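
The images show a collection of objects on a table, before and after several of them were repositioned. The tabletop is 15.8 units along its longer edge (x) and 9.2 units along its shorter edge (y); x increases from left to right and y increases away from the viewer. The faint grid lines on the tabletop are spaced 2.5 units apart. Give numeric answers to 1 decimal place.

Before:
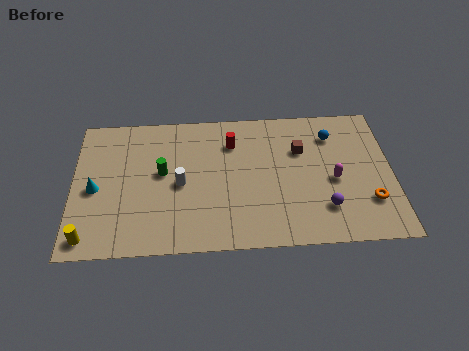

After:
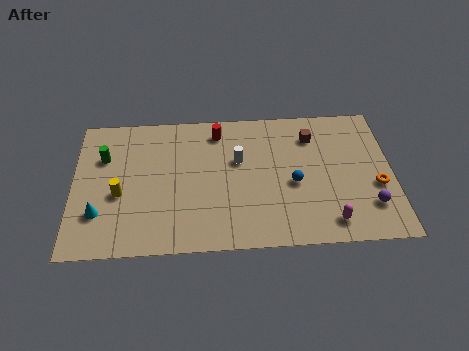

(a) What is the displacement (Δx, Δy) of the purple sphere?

(2.2, 0.0)

The purple sphere was at about (12.4, 2.3) and moved to about (14.6, 2.3).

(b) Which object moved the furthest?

the blue sphere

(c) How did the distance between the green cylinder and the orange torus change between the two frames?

+3.3

Before: roughly 10.5 units apart; after: 13.8. That's 3.3 units further apart.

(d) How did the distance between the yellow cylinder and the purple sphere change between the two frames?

+0.7

Before: roughly 11.7 units apart; after: 12.4. That's 0.7 units further apart.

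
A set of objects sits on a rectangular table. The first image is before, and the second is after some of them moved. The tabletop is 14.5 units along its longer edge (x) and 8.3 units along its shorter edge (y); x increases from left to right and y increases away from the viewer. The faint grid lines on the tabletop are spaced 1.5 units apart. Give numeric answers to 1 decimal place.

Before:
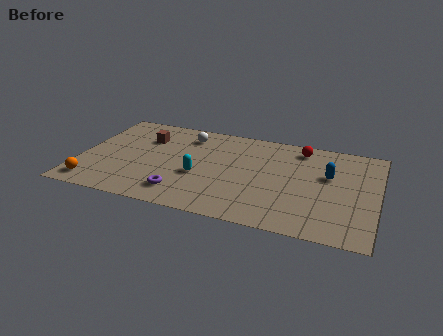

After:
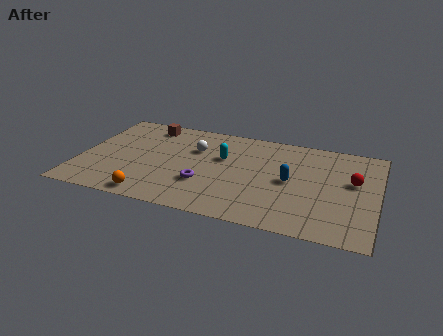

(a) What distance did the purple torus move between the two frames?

1.5

The purple torus was near (5.2, 1.6) before and (6.2, 2.7) after, so it travelled √(1.0² + 1.1²) ≈ 1.5 units.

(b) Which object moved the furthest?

the red sphere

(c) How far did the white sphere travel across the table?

1.2

From (5.0, 6.7) to (5.5, 5.6), the white sphere covered √(0.5² + 1.1²) ≈ 1.2 units.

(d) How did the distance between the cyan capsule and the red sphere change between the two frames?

+0.4

The distance was about 6.0 in the first image and 6.4 in the second, so they moved 0.4 units further apart.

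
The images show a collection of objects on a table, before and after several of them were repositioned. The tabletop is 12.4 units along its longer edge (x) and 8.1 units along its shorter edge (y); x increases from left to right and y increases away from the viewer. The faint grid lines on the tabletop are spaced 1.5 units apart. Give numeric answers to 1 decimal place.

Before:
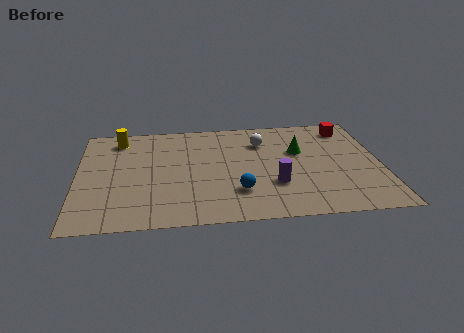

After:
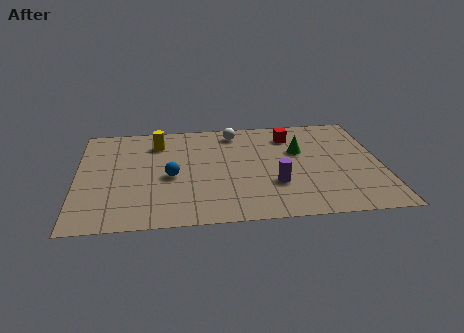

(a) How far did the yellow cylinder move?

1.7

The yellow cylinder moved from about (1.7, 6.8) to (3.3, 6.3), a distance of √(1.6² + 0.5²) ≈ 1.7.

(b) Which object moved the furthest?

the blue sphere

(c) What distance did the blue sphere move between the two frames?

3.0

The blue sphere moved from about (6.5, 2.2) to (3.8, 3.6), a distance of √(2.7² + 1.4²) ≈ 3.0.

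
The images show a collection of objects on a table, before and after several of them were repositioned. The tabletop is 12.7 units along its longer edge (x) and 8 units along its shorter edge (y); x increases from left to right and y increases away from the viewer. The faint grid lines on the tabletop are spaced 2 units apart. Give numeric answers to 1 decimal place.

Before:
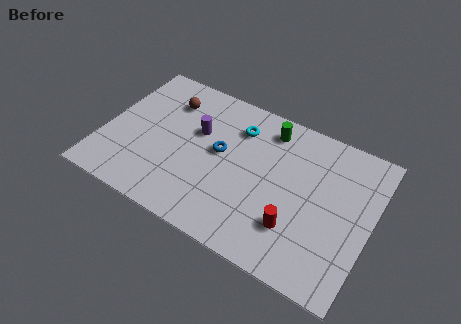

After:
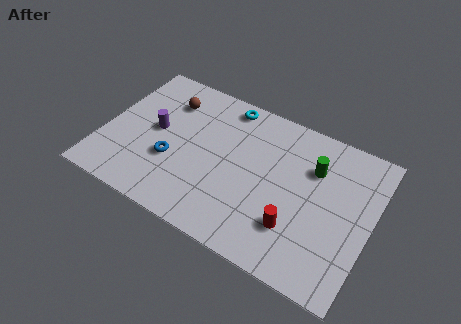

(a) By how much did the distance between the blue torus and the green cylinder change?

+3.9

Before: roughly 3.0 units apart; after: 6.9. That's 3.9 units further apart.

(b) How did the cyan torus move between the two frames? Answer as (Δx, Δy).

(-0.7, 1.0)

The cyan torus was at about (6.1, 6.1) and moved to about (5.4, 7.1).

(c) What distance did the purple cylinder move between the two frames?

2.1

The purple cylinder moved from about (4.3, 5.0) to (2.4, 4.2), a distance of √(1.9² + 0.8²) ≈ 2.1.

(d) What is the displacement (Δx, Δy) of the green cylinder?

(2.3, -1.1)

From the two frames, the green cylinder sits at roughly (7.5, 6.7) before and (9.8, 5.6) after.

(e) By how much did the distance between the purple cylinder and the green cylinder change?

+3.9

Before: roughly 3.6 units apart; after: 7.5. That's 3.9 units further apart.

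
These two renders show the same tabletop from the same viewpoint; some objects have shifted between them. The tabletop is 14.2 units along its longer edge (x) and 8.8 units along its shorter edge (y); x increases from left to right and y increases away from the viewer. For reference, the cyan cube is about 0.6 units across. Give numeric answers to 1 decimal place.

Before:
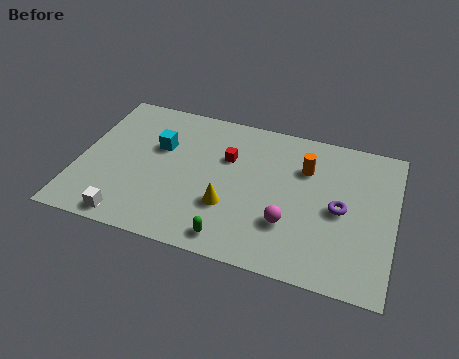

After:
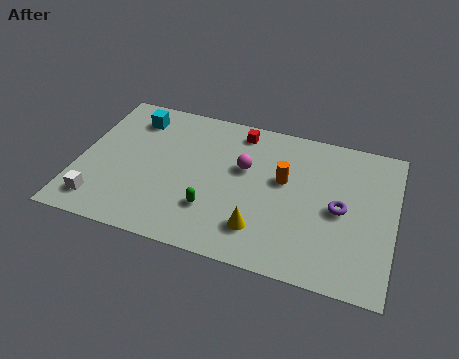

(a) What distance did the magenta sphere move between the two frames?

3.5

The magenta sphere was near (9.6, 2.7) before and (7.4, 5.4) after, so it travelled √(2.2² + 2.7²) ≈ 3.5 units.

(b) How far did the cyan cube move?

2.0

The cyan cube moved from about (3.5, 5.6) to (2.2, 7.1), a distance of √(1.3² + 1.5²) ≈ 2.0.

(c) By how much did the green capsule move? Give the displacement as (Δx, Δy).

(-1.0, 1.4)

The green capsule started near (7.2, 1.1) and ended near (6.2, 2.5).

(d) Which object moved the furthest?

the magenta sphere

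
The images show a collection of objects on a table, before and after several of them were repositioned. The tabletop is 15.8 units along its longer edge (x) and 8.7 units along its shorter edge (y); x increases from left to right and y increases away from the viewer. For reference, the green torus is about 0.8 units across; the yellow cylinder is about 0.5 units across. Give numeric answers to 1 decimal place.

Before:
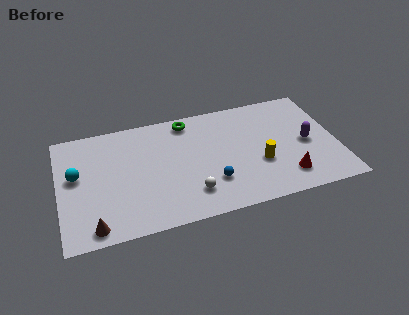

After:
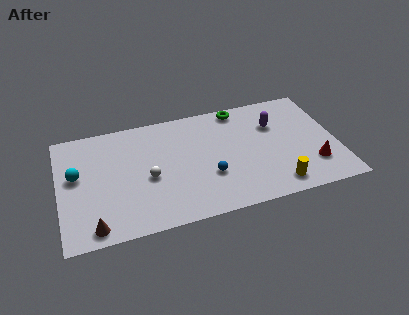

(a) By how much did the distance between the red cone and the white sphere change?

+4.0

Before: roughly 5.4 units apart; after: 9.4. That's 4.0 units further apart.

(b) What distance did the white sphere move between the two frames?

2.9

The white sphere was near (7.3, 2.0) before and (5.0, 3.8) after, so it travelled √(2.3² + 1.8²) ≈ 2.9 units.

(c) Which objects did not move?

the cyan sphere and the brown cone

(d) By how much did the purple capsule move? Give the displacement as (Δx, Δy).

(-1.7, 1.9)

The purple capsule started near (14.1, 4.1) and ended near (12.4, 6.0).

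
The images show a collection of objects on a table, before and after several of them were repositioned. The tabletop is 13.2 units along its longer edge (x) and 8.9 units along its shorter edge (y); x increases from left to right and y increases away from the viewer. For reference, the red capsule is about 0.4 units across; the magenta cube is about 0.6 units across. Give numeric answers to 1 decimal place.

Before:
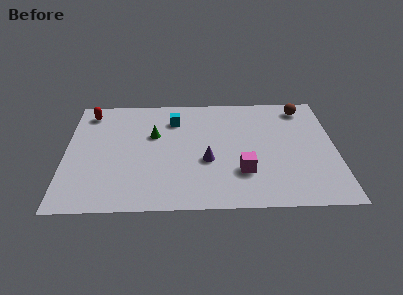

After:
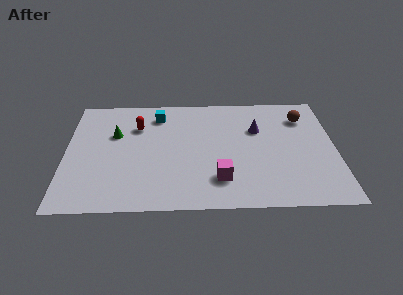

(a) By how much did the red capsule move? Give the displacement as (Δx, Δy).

(2.4, -1.2)

From the two frames, the red capsule sits at roughly (1.1, 7.5) before and (3.5, 6.3) after.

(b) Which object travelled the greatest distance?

the purple cone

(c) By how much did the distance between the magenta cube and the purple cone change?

+2.3

Before: roughly 1.9 units apart; after: 4.2. That's 2.3 units further apart.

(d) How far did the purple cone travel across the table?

3.5

The purple cone was near (6.9, 3.5) before and (9.4, 5.9) after, so it travelled √(2.5² + 2.4²) ≈ 3.5 units.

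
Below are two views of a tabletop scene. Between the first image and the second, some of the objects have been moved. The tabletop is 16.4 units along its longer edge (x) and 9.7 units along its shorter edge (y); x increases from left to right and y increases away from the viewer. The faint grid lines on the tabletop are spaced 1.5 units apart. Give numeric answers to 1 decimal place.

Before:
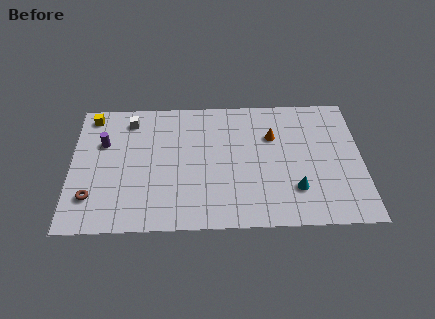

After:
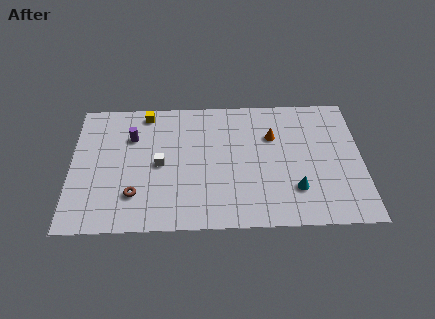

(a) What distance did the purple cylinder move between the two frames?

1.6

The purple cylinder was near (1.8, 6.4) before and (3.4, 6.8) after, so it travelled √(1.6² + 0.4²) ≈ 1.6 units.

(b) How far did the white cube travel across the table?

3.8

From (3.3, 8.1) to (5.0, 4.7), the white cube covered √(1.7² + 3.4²) ≈ 3.8 units.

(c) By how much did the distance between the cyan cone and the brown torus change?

-2.4

They were about 11.4 units apart before and 9.0 after — 2.4 units closer together.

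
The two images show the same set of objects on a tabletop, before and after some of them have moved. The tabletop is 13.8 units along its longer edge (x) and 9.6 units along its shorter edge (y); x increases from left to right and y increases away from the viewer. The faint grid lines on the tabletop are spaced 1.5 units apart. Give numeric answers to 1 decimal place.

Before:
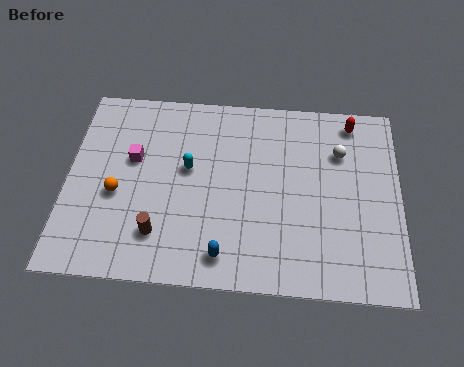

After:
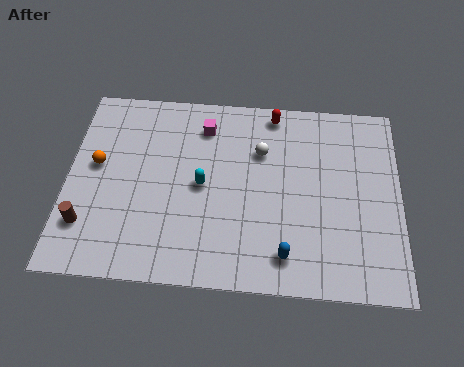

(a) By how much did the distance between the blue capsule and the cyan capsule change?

+0.3

They were about 4.4 units apart before and 4.7 after — 0.3 units further apart.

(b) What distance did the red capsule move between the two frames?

3.3

The red capsule moved from about (11.8, 8.4) to (8.5, 8.6), a distance of √(3.3² + 0.2²) ≈ 3.3.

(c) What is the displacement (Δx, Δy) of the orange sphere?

(-0.9, 1.4)

From the two frames, the orange sphere sits at roughly (2.1, 4.0) before and (1.2, 5.4) after.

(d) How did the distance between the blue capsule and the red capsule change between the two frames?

-1.7

Before: roughly 8.7 units apart; after: 7.0. That's 1.7 units closer together.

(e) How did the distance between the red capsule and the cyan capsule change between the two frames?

-2.5

The distance was about 7.4 in the first image and 4.9 in the second, so they moved 2.5 units closer together.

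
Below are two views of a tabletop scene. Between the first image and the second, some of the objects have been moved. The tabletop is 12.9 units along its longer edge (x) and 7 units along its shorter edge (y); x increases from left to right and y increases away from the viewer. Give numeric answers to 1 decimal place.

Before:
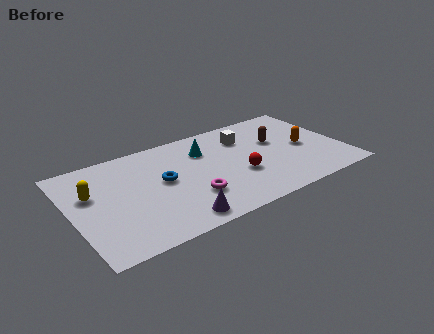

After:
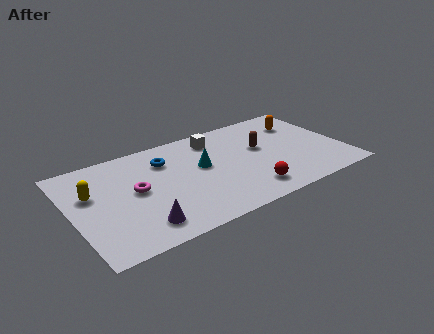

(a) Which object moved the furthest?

the magenta torus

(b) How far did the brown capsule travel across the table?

0.8

The brown capsule moved from about (9.9, 4.3) to (9.1, 4.1), a distance of √(0.8² + 0.2²) ≈ 0.8.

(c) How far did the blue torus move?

1.4

The blue torus was near (4.3, 3.8) before and (4.6, 5.2) after, so it travelled √(0.3² + 1.4²) ≈ 1.4 units.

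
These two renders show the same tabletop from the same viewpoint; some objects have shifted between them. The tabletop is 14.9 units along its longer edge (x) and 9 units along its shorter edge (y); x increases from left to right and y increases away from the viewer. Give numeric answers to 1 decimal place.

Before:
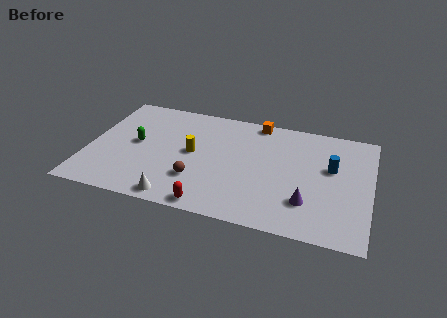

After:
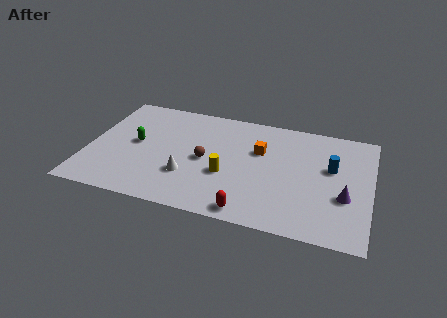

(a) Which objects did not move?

the green capsule and the blue cylinder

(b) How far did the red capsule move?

2.0

The red capsule was near (6.8, 0.8) before and (8.8, 0.9) after, so it travelled √(2.0² + 0.1²) ≈ 2.0 units.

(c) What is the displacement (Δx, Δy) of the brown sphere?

(0.3, 1.7)

The brown sphere was at about (5.9, 2.6) and moved to about (6.2, 4.3).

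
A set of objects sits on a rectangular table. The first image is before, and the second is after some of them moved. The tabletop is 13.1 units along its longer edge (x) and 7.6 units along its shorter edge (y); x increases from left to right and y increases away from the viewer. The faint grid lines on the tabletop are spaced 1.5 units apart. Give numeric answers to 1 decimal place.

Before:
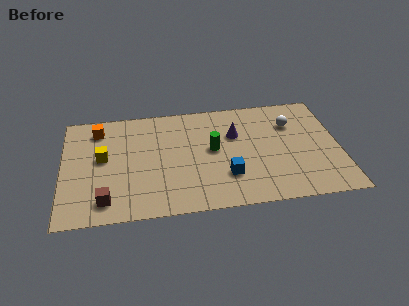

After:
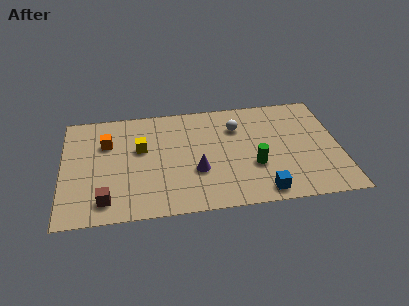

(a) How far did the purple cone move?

3.0

The purple cone moved from about (8.2, 5.0) to (6.3, 2.7), a distance of √(1.9² + 2.3²) ≈ 3.0.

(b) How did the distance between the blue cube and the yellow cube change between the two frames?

+0.6

Before: roughly 6.1 units apart; after: 6.7. That's 0.6 units further apart.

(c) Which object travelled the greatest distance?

the purple cone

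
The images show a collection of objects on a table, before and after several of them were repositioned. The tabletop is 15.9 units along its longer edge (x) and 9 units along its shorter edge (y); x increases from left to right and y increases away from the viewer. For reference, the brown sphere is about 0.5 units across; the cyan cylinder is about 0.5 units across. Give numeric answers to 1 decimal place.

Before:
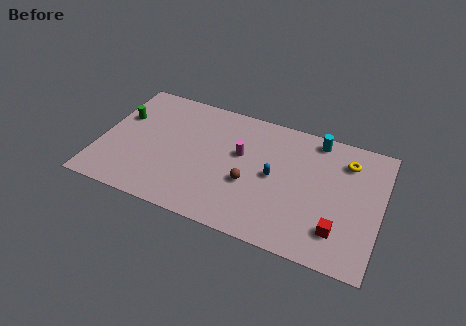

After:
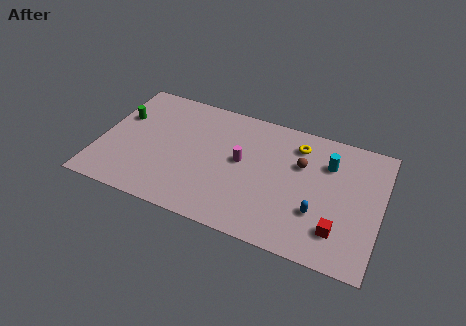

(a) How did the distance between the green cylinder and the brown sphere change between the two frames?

+2.4

Before: roughly 7.9 units apart; after: 10.3. That's 2.4 units further apart.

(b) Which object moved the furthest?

the brown sphere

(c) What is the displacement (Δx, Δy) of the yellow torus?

(-2.8, 0.2)

From the two frames, the yellow torus sits at roughly (13.8, 7.0) before and (11.0, 7.2) after.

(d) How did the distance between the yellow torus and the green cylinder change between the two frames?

-2.8

The distance was about 12.9 in the first image and 10.1 in the second, so they moved 2.8 units closer together.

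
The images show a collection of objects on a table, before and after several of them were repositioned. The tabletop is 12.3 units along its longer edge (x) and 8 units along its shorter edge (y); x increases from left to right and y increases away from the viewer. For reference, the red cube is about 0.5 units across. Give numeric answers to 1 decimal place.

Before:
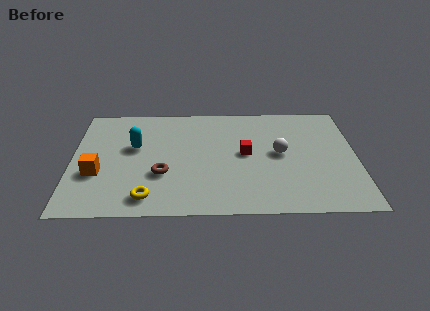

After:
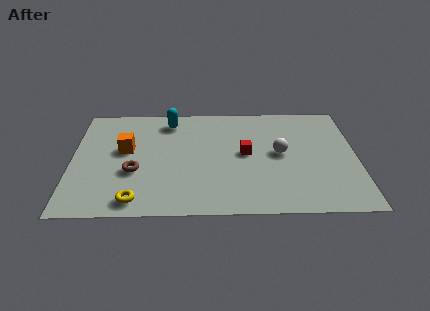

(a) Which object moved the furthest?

the cyan capsule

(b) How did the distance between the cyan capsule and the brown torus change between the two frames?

+1.7

Before: roughly 2.3 units apart; after: 4.0. That's 1.7 units further apart.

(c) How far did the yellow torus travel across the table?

0.5

From (3.3, 1.2) to (2.8, 1.0), the yellow torus covered √(0.5² + 0.2²) ≈ 0.5 units.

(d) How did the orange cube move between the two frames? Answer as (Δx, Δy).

(1.2, 1.7)

The orange cube was at about (1.1, 2.9) and moved to about (2.3, 4.6).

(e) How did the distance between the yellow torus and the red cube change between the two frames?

+0.5

The distance was about 5.2 in the first image and 5.7 in the second, so they moved 0.5 units further apart.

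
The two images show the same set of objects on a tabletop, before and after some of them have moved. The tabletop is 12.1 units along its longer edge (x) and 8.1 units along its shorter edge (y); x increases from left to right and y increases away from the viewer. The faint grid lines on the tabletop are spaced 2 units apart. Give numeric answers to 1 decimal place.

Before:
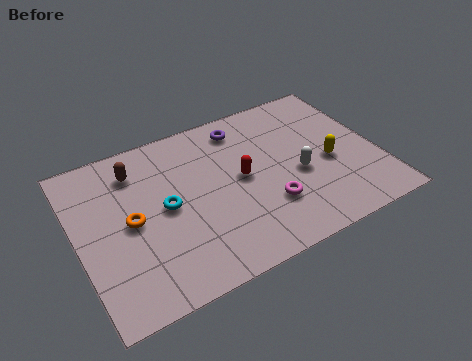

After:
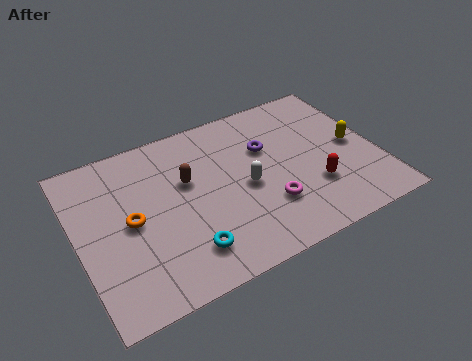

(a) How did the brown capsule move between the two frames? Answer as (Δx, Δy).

(1.9, -1.4)

The brown capsule was at about (2.6, 6.4) and moved to about (4.5, 5.0).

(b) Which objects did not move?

the orange torus and the magenta torus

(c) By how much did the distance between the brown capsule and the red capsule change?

+0.8

Before: roughly 4.6 units apart; after: 5.4. That's 0.8 units further apart.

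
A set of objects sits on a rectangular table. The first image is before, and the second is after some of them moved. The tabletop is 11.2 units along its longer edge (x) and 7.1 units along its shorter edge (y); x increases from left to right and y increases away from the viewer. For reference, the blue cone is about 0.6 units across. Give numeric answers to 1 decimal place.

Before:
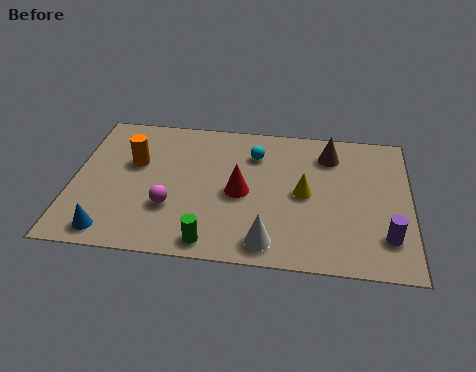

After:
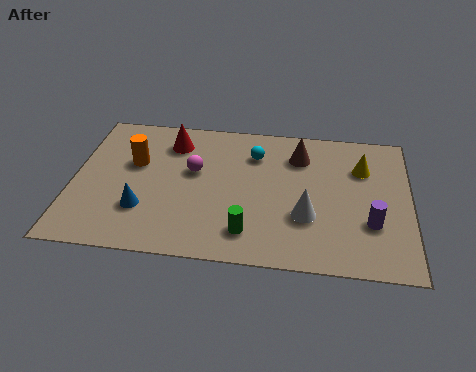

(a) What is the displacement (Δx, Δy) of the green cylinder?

(1.2, 0.6)

From the two frames, the green cylinder sits at roughly (4.7, 0.8) before and (5.9, 1.4) after.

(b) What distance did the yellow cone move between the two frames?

2.4

From (7.7, 3.5) to (9.6, 5.0), the yellow cone covered √(1.9² + 1.5²) ≈ 2.4 units.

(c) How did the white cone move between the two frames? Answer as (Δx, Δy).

(1.2, 1.4)

The white cone was at about (6.6, 1.0) and moved to about (7.8, 2.4).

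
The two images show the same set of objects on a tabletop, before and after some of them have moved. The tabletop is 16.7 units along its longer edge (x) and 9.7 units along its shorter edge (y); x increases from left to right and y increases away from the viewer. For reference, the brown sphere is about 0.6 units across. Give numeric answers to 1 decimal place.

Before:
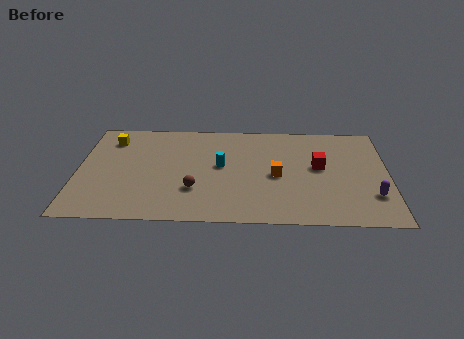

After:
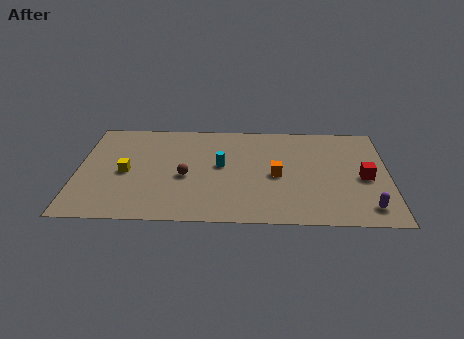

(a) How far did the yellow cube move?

3.3

The yellow cube was near (1.7, 7.7) before and (2.6, 4.5) after, so it travelled √(0.9² + 3.2²) ≈ 3.3 units.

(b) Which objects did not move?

the orange cube and the cyan cylinder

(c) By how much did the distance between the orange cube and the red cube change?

+2.2

They were about 2.5 units apart before and 4.7 after — 2.2 units further apart.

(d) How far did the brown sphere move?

1.3

The brown sphere moved from about (6.3, 3.0) to (5.8, 4.2), a distance of √(0.5² + 1.2²) ≈ 1.3.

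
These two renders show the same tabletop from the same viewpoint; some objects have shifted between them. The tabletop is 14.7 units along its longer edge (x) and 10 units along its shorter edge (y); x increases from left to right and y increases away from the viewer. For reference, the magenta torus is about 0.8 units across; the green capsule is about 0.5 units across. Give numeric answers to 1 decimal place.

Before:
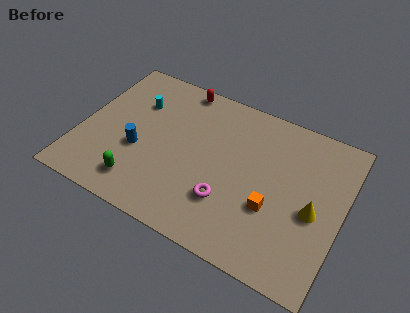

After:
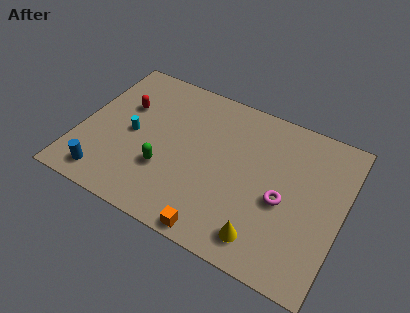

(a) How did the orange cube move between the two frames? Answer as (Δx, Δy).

(-2.7, -2.8)

The orange cube was at about (11.0, 3.6) and moved to about (8.3, 0.8).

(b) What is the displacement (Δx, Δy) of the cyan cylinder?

(0.1, -2.2)

The cyan cylinder was at about (2.8, 7.0) and moved to about (2.9, 4.8).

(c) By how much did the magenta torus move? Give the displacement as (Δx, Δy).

(2.9, 1.4)

From the two frames, the magenta torus sits at roughly (8.6, 2.9) before and (11.5, 4.3) after.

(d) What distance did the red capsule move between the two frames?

3.8

From (5.0, 9.1) to (2.2, 6.5), the red capsule covered √(2.8² + 2.6²) ≈ 3.8 units.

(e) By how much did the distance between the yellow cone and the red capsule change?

+0.4

The distance was about 9.5 in the first image and 9.9 in the second, so they moved 0.4 units further apart.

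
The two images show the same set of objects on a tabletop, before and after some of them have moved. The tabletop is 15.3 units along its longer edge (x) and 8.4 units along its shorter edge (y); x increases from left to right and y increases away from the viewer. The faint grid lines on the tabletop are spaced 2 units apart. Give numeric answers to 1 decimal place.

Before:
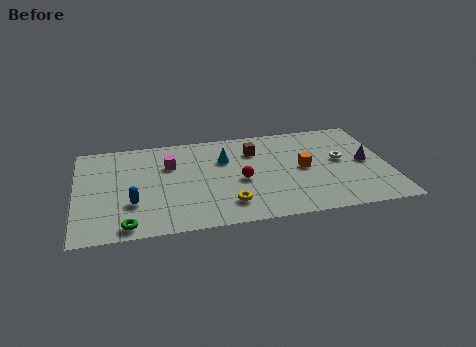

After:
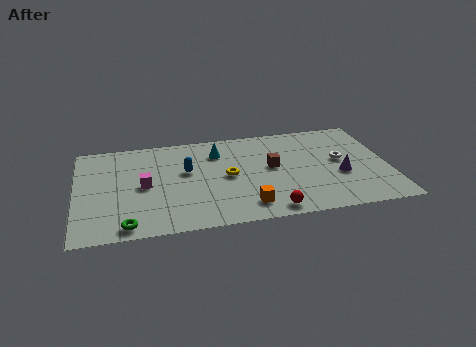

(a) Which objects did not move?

the green torus and the white torus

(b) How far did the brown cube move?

1.8

The brown cube moved from about (8.8, 6.2) to (9.6, 4.6), a distance of √(0.8² + 1.6²) ≈ 1.8.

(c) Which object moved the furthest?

the orange cube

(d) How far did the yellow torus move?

2.4

From (7.3, 1.8) to (7.4, 4.2), the yellow torus covered √(0.1² + 2.4²) ≈ 2.4 units.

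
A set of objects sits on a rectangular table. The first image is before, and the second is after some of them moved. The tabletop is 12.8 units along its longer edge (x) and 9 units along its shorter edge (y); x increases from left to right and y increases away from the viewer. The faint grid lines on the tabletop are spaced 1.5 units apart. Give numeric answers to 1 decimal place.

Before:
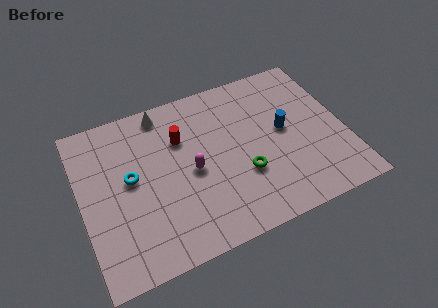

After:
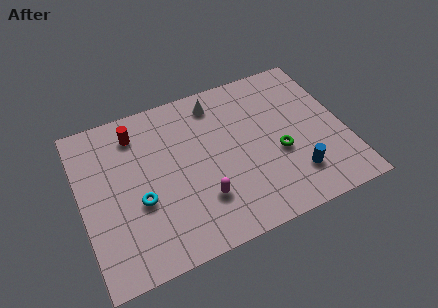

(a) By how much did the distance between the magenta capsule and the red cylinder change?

+3.5

They were about 2.0 units apart before and 5.5 after — 3.5 units further apart.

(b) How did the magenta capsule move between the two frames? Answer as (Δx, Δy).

(0.3, -1.7)

From the two frames, the magenta capsule sits at roughly (5.3, 4.2) before and (5.6, 2.5) after.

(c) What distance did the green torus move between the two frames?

1.9

The green torus was near (7.7, 3.1) before and (9.5, 3.6) after, so it travelled √(1.8² + 0.5²) ≈ 1.9 units.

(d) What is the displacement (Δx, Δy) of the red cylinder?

(-2.1, 1.1)

From the two frames, the red cylinder sits at roughly (5.0, 6.2) before and (2.9, 7.3) after.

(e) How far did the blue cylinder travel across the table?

2.7

From (9.9, 4.8) to (10.1, 2.1), the blue cylinder covered √(0.2² + 2.7²) ≈ 2.7 units.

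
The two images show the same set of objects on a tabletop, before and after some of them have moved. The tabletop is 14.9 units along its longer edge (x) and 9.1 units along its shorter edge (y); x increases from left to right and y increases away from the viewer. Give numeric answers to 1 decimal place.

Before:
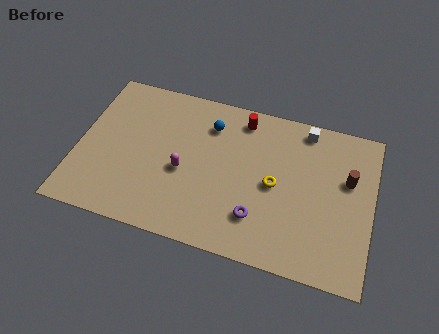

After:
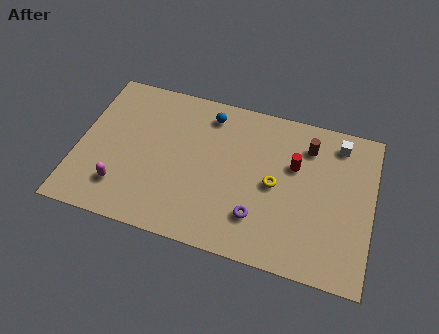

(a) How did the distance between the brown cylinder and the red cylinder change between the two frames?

-4.5

They were about 5.9 units apart before and 1.4 after — 4.5 units closer together.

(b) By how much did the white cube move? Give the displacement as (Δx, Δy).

(1.7, -0.4)

From the two frames, the white cube sits at roughly (11.3, 8.1) before and (13.0, 7.7) after.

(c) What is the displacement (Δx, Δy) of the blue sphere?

(-0.1, 0.6)

The blue sphere was at about (6.5, 7.0) and moved to about (6.4, 7.6).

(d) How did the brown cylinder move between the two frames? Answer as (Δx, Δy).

(-2.1, 1.4)

The brown cylinder was at about (13.6, 5.7) and moved to about (11.5, 7.1).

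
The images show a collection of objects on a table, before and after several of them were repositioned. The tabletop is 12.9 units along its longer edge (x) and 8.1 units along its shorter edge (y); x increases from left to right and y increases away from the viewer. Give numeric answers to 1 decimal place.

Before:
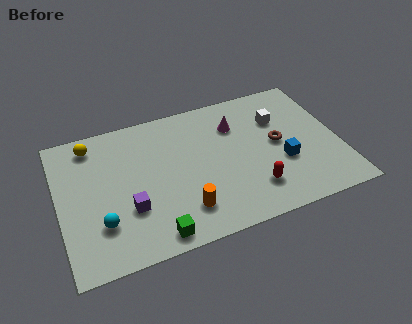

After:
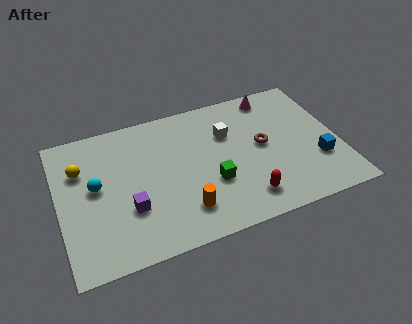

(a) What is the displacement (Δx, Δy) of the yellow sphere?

(-0.6, -1.3)

The yellow sphere was at about (1.7, 6.9) and moved to about (1.1, 5.6).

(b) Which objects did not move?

the purple cube and the orange cylinder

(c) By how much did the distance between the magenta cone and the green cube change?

-1.2

The distance was about 6.5 in the first image and 5.3 in the second, so they moved 1.2 units closer together.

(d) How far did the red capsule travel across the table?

0.6

From (8.7, 1.9) to (8.3, 1.5), the red capsule covered √(0.4² + 0.4²) ≈ 0.6 units.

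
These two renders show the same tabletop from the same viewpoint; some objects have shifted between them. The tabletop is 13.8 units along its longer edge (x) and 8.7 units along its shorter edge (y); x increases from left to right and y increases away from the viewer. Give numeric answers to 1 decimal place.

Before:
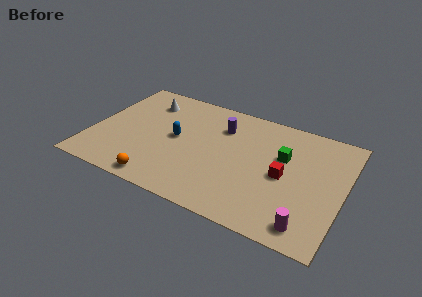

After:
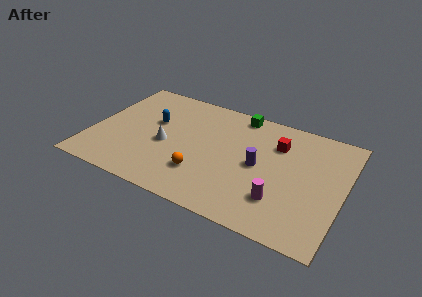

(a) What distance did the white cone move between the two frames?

3.4

From (2.6, 6.8) to (4.1, 3.8), the white cone covered √(1.5² + 3.0²) ≈ 3.4 units.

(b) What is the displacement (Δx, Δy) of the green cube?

(-2.7, 2.3)

The green cube was at about (10.4, 5.5) and moved to about (7.7, 7.8).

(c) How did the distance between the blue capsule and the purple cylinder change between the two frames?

+3.1

Before: roughly 3.0 units apart; after: 6.1. That's 3.1 units further apart.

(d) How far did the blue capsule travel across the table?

1.6

The blue capsule moved from about (4.6, 4.5) to (3.2, 5.3), a distance of √(1.4² + 0.8²) ≈ 1.6.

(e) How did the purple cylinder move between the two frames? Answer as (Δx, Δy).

(2.3, -2.1)

The purple cylinder was at about (6.9, 6.4) and moved to about (9.2, 4.3).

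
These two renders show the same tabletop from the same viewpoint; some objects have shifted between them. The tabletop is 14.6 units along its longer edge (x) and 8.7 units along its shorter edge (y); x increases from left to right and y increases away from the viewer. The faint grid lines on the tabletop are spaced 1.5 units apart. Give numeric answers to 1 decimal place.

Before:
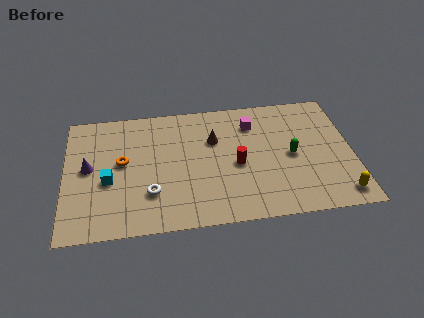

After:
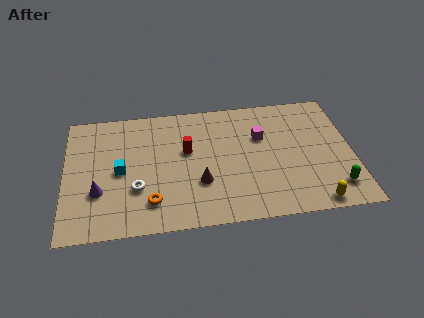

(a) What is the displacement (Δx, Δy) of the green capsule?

(2.1, -2.5)

The green capsule was at about (11.5, 4.2) and moved to about (13.6, 1.7).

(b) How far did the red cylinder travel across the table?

2.8

From (8.7, 3.9) to (6.2, 5.2), the red cylinder covered √(2.5² + 1.3²) ≈ 2.8 units.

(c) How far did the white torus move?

0.8

The white torus was near (4.3, 2.5) before and (3.6, 2.9) after, so it travelled √(0.7² + 0.4²) ≈ 0.8 units.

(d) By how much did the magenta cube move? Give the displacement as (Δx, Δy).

(0.4, -1.0)

From the two frames, the magenta cube sits at roughly (9.6, 6.7) before and (10.0, 5.7) after.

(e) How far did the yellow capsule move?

1.4

The yellow capsule was near (13.8, 1.2) before and (12.5, 0.8) after, so it travelled √(1.3² + 0.4²) ≈ 1.4 units.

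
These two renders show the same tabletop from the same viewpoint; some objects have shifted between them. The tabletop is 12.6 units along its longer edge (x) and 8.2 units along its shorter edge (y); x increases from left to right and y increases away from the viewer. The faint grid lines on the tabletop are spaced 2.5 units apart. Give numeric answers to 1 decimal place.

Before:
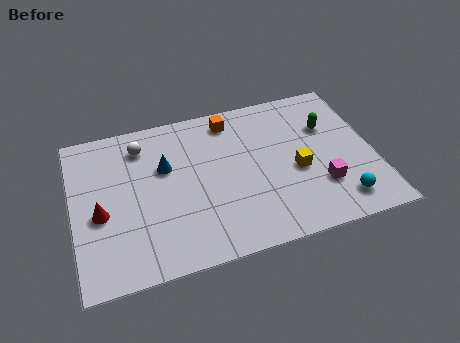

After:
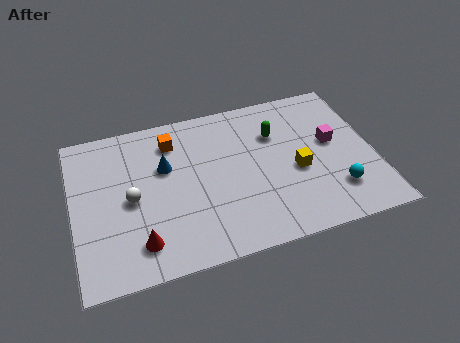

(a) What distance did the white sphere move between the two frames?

2.8

The white sphere moved from about (3.0, 6.6) to (2.4, 3.9), a distance of √(0.6² + 2.7²) ≈ 2.8.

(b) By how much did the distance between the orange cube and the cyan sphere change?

+1.0

Before: roughly 6.9 units apart; after: 7.9. That's 1.0 units further apart.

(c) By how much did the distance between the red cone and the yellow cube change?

-1.2

Before: roughly 8.2 units apart; after: 7.0. That's 1.2 units closer together.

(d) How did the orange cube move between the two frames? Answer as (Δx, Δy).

(-2.5, -0.5)

The orange cube was at about (6.8, 7.0) and moved to about (4.3, 6.5).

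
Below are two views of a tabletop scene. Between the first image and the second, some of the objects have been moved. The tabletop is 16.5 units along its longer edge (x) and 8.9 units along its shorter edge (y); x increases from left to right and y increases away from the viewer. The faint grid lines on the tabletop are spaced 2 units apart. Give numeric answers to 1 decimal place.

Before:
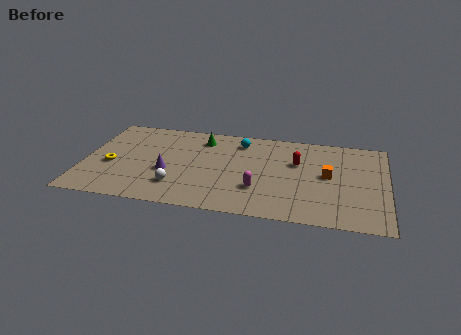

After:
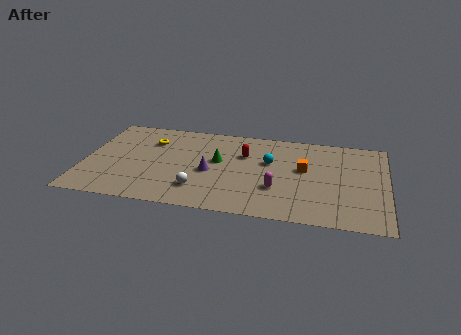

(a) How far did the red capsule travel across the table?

2.9

From (11.6, 5.7) to (8.7, 6.0), the red capsule covered √(2.9² + 0.3²) ≈ 2.9 units.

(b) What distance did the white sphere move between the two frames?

1.2

The white sphere moved from about (5.2, 2.2) to (6.4, 2.1), a distance of √(1.2² + 0.1²) ≈ 1.2.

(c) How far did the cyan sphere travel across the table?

2.5

From (8.4, 7.3) to (10.1, 5.5), the cyan sphere covered √(1.7² + 1.8²) ≈ 2.5 units.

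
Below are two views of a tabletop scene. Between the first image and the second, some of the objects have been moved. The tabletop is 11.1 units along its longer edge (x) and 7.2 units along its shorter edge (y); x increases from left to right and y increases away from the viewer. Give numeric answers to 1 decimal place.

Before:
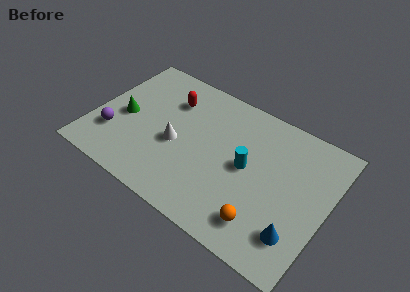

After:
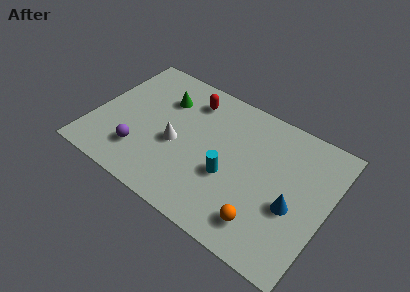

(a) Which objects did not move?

the orange sphere and the white cone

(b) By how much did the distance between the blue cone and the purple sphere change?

-1.7

They were about 8.9 units apart before and 7.2 after — 1.7 units closer together.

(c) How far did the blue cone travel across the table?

1.3

The blue cone was near (10.0, 1.7) before and (9.6, 2.9) after, so it travelled √(0.4² + 1.2²) ≈ 1.3 units.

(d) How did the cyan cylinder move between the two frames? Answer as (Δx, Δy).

(-0.7, -0.9)

The cyan cylinder started near (7.3, 3.7) and ended near (6.6, 2.8).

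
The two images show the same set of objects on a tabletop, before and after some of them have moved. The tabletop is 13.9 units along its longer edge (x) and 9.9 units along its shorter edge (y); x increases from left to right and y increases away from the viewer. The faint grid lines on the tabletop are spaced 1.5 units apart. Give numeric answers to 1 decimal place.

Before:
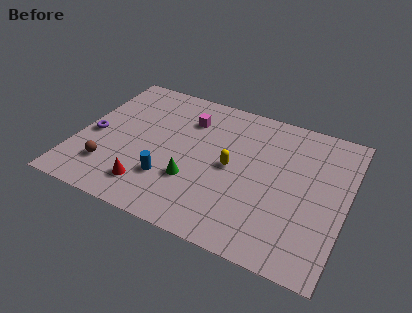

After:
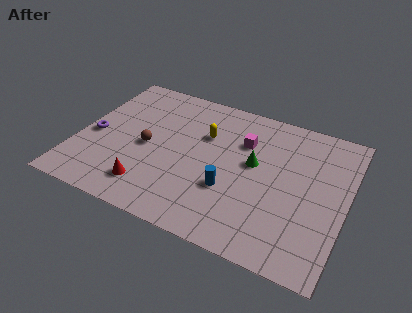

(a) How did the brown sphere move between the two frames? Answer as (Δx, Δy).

(1.7, 2.2)

The brown sphere was at about (1.9, 2.4) and moved to about (3.6, 4.6).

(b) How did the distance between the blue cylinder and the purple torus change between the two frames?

+2.9

Before: roughly 4.5 units apart; after: 7.4. That's 2.9 units further apart.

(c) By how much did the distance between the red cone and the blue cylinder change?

+3.0

Before: roughly 1.3 units apart; after: 4.3. That's 3.0 units further apart.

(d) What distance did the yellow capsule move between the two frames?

2.3

From (8.0, 4.9) to (6.4, 6.6), the yellow capsule covered √(1.6² + 1.7²) ≈ 2.3 units.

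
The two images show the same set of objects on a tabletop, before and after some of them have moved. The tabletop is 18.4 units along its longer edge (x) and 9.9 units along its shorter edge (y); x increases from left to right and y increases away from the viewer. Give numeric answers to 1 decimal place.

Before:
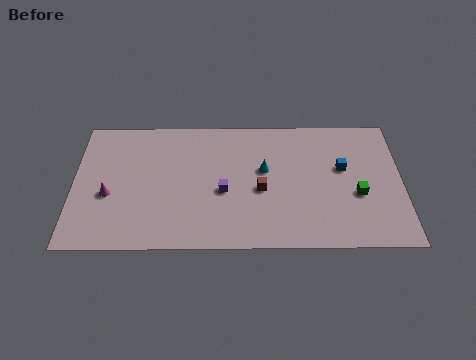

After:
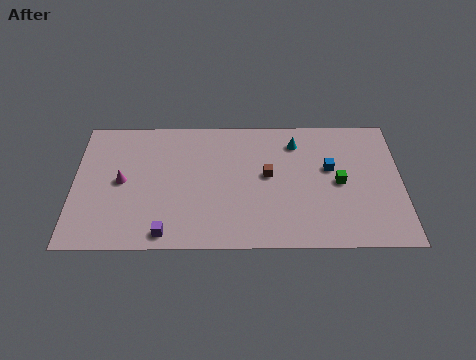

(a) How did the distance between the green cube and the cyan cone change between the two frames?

-1.6

Before: roughly 5.5 units apart; after: 3.9. That's 1.6 units closer together.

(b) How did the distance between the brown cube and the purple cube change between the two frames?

+5.0

They were about 2.1 units apart before and 7.1 after — 5.0 units further apart.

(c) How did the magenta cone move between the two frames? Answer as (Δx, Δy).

(0.7, 1.0)

From the two frames, the magenta cone sits at roughly (2.0, 4.0) before and (2.7, 5.0) after.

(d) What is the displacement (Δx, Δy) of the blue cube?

(-0.7, 0.0)

The blue cube was at about (15.1, 5.9) and moved to about (14.4, 5.9).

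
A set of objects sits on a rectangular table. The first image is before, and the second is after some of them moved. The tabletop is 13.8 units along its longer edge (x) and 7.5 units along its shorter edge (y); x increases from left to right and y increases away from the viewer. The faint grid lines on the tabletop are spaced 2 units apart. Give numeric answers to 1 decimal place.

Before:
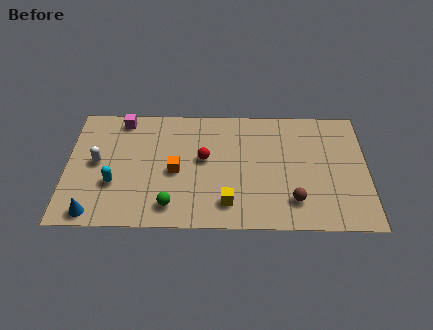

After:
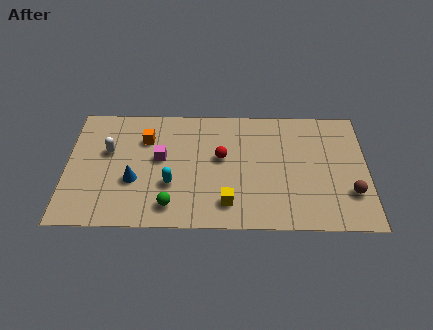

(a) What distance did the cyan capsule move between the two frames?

2.6

The cyan capsule was near (2.2, 2.6) before and (4.8, 2.6) after, so it travelled √(2.6² + 0.0²) ≈ 2.6 units.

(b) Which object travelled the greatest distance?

the magenta cube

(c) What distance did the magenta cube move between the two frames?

3.0

The magenta cube moved from about (2.5, 6.6) to (4.3, 4.2), a distance of √(1.8² + 2.4²) ≈ 3.0.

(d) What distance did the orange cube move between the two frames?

2.4

The orange cube moved from about (5.0, 3.4) to (3.6, 5.4), a distance of √(1.4² + 2.0²) ≈ 2.4.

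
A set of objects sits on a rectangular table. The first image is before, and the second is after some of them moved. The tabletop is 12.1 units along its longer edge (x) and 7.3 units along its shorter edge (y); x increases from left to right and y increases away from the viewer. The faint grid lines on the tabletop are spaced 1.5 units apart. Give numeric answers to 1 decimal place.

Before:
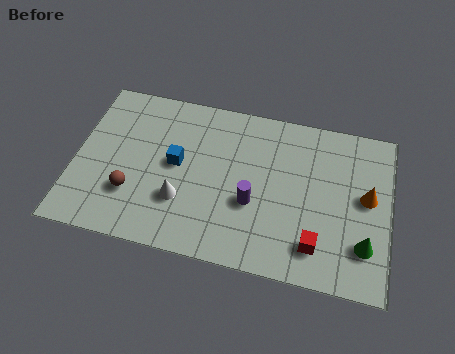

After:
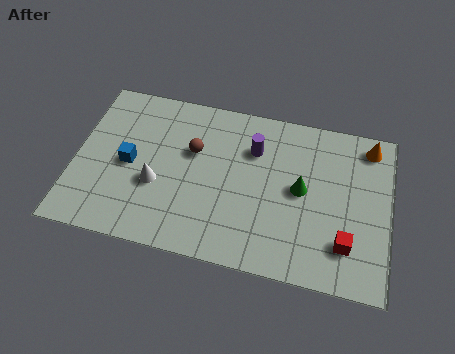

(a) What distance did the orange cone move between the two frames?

2.3

The orange cone moved from about (11.2, 4.0) to (11.2, 6.3), a distance of √(0.0² + 2.3²) ≈ 2.3.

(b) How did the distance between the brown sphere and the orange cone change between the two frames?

-2.2

Before: roughly 9.1 units apart; after: 6.9. That's 2.2 units closer together.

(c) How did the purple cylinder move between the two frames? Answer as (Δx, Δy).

(-0.1, 2.4)

The purple cylinder was at about (6.9, 2.8) and moved to about (6.8, 5.2).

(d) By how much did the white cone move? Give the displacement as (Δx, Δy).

(-1.0, 0.5)

From the two frames, the white cone sits at roughly (4.2, 2.3) before and (3.2, 2.8) after.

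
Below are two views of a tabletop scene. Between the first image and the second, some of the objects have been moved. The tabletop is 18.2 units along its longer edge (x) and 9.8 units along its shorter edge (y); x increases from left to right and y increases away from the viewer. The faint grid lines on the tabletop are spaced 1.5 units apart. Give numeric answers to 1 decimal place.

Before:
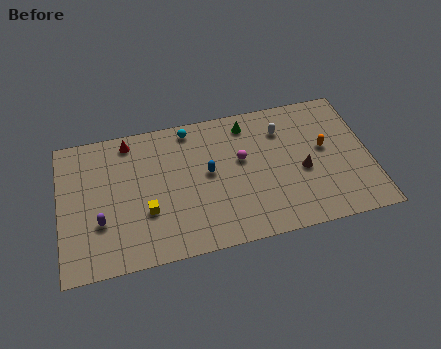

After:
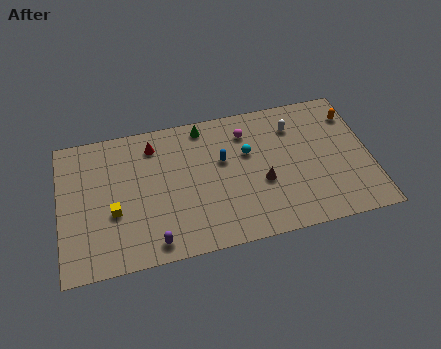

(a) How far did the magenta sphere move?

1.9

The magenta sphere moved from about (10.7, 5.8) to (11.1, 7.7), a distance of √(0.4² + 1.9²) ≈ 1.9.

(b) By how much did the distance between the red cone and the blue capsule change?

-1.1

Before: roughly 5.6 units apart; after: 4.5. That's 1.1 units closer together.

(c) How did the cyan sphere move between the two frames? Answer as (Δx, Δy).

(3.3, -2.5)

The cyan sphere started near (7.8, 8.7) and ended near (11.1, 6.2).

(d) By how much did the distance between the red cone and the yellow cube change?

-0.4

Before: roughly 5.3 units apart; after: 4.9. That's 0.4 units closer together.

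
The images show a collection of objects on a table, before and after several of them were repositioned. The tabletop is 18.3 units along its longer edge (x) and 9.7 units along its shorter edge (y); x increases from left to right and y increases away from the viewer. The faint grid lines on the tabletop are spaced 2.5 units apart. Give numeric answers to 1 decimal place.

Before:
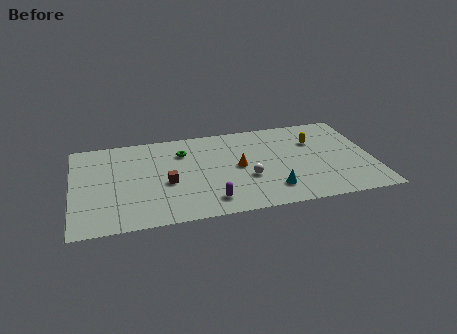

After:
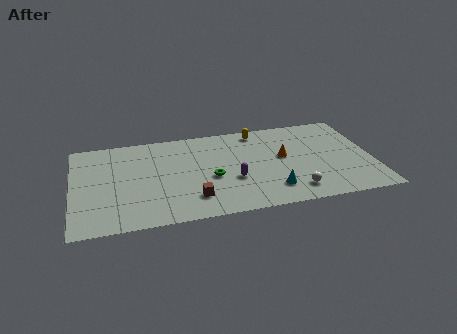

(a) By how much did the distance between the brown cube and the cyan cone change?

-1.8

The distance was about 6.6 in the first image and 4.8 in the second, so they moved 1.8 units closer together.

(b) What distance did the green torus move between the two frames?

3.5

From (6.8, 7.2) to (8.4, 4.1), the green torus covered √(1.6² + 3.1²) ≈ 3.5 units.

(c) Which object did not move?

the cyan cone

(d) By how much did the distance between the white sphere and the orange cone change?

+2.3

They were about 1.4 units apart before and 3.7 after — 2.3 units further apart.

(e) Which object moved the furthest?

the yellow capsule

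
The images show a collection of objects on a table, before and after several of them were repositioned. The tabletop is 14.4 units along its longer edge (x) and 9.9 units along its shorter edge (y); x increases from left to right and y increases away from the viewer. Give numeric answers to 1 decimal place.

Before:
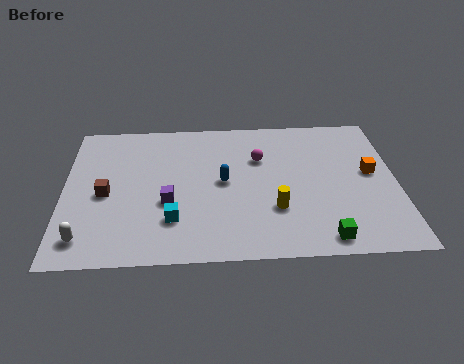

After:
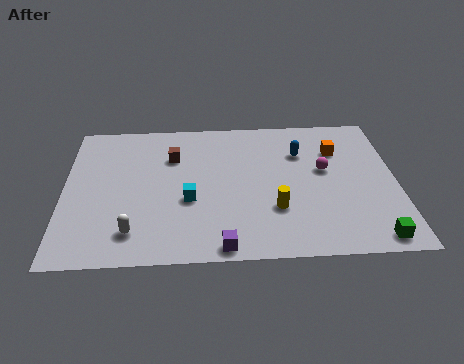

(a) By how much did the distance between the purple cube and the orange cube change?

-0.8

They were about 8.9 units apart before and 8.1 after — 0.8 units closer together.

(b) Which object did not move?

the yellow cylinder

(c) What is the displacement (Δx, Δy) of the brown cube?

(2.9, 2.5)

From the two frames, the brown cube sits at roughly (1.8, 4.5) before and (4.7, 7.0) after.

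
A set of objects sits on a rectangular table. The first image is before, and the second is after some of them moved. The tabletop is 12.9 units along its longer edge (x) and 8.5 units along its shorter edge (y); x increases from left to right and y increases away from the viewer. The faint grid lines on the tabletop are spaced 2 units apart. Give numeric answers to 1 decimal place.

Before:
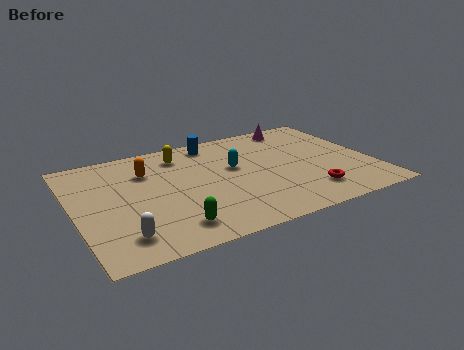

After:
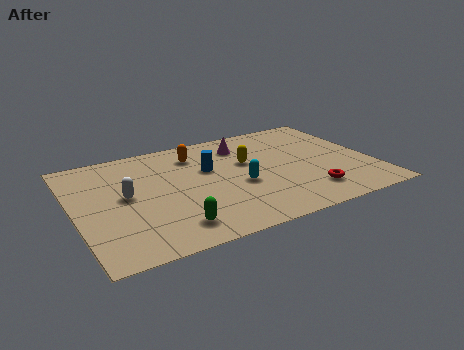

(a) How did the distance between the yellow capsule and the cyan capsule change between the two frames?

-1.0

Before: roughly 2.8 units apart; after: 1.8. That's 1.0 units closer together.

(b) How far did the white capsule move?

2.9

The white capsule moved from about (1.7, 1.6) to (2.2, 4.5), a distance of √(0.5² + 2.9²) ≈ 2.9.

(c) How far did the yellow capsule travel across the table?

3.2

The yellow capsule moved from about (4.9, 6.9) to (7.6, 5.2), a distance of √(2.7² + 1.7²) ≈ 3.2.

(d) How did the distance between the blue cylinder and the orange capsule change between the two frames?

-1.9

They were about 3.4 units apart before and 1.5 after — 1.9 units closer together.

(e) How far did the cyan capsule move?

1.5

The cyan capsule was near (7.0, 5.0) before and (7.0, 3.5) after, so it travelled √(0.0² + 1.5²) ≈ 1.5 units.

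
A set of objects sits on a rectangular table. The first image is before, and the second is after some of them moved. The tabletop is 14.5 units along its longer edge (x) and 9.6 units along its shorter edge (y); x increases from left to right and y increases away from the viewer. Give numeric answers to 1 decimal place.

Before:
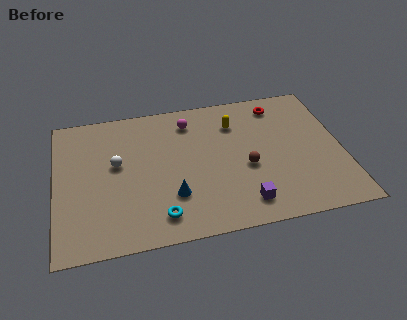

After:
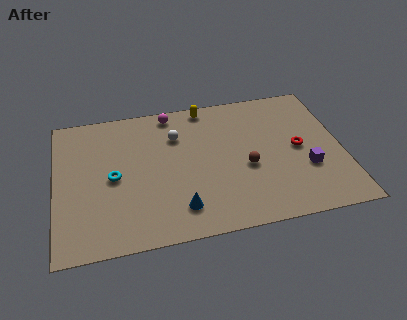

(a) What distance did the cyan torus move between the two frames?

3.7

The cyan torus moved from about (5.1, 1.6) to (2.9, 4.6), a distance of √(2.2² + 3.0²) ≈ 3.7.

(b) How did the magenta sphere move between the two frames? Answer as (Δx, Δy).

(-0.9, 0.8)

The magenta sphere started near (6.9, 7.8) and ended near (6.0, 8.6).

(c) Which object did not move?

the brown sphere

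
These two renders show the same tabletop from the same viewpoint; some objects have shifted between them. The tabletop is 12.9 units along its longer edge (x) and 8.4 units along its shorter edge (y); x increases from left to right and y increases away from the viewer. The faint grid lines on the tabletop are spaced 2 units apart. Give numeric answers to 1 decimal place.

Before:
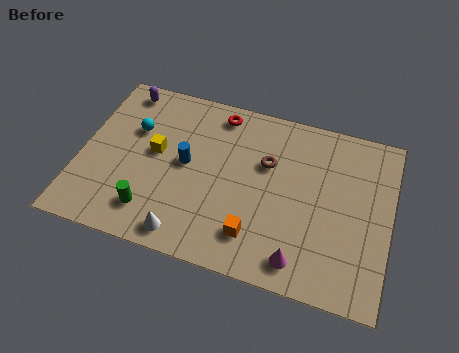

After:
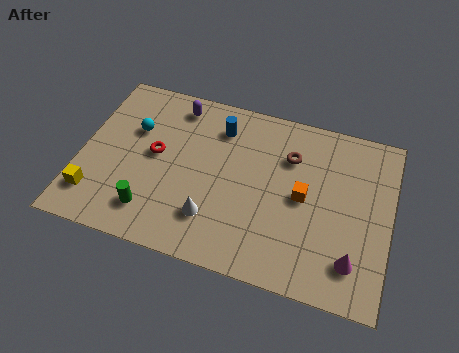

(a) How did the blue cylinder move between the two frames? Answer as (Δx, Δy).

(1.2, 2.2)

The blue cylinder started near (4.4, 4.4) and ended near (5.6, 6.6).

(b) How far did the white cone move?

1.5

The white cone moved from about (4.7, 1.0) to (5.7, 2.1), a distance of √(1.0² + 1.1²) ≈ 1.5.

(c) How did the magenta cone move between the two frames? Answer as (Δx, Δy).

(2.1, 0.6)

The magenta cone started near (9.4, 1.2) and ended near (11.5, 1.8).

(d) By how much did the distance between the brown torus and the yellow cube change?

+4.2

Before: roughly 4.7 units apart; after: 8.9. That's 4.2 units further apart.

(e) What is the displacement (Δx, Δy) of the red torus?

(-2.4, -2.8)

The red torus was at about (5.5, 7.3) and moved to about (3.1, 4.5).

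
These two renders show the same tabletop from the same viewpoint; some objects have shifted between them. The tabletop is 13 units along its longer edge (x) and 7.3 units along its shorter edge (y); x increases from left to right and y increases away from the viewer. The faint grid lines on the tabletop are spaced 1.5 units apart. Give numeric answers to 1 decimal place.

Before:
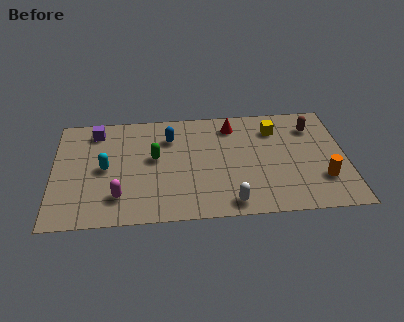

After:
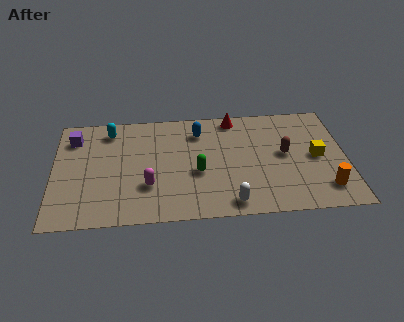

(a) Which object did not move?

the white capsule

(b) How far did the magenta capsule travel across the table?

1.4

The magenta capsule moved from about (2.9, 1.7) to (4.2, 2.3), a distance of √(1.3² + 0.6²) ≈ 1.4.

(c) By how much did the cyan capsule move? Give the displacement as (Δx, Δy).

(0.2, 2.5)

The cyan capsule started near (2.3, 3.6) and ended near (2.5, 6.1).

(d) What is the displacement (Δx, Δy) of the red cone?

(0.1, 0.5)

The red cone started near (8.0, 6.0) and ended near (8.1, 6.5).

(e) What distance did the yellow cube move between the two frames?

2.7

From (9.9, 5.6) to (11.7, 3.6), the yellow cube covered √(1.8² + 2.0²) ≈ 2.7 units.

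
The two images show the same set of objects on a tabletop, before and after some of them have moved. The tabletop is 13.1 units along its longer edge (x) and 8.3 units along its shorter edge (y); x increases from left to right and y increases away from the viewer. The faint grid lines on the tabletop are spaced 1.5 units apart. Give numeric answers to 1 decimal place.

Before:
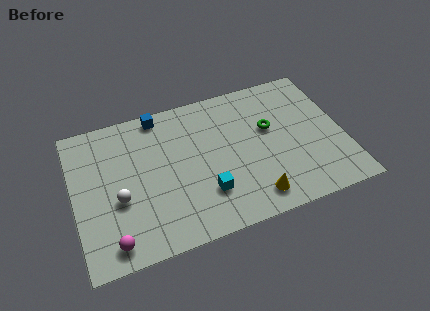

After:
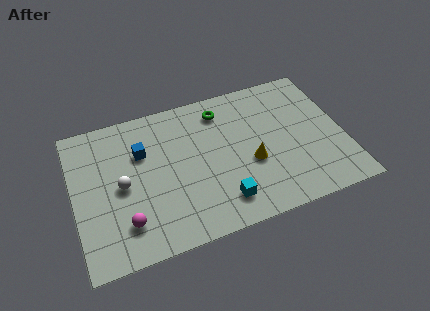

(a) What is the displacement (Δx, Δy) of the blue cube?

(-1.0, -1.9)

The blue cube was at about (4.4, 7.5) and moved to about (3.4, 5.6).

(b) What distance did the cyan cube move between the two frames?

1.0

From (6.2, 2.3) to (6.9, 1.6), the cyan cube covered √(0.7² + 0.7²) ≈ 1.0 units.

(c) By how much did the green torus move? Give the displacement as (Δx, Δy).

(-2.2, 1.8)

The green torus started near (9.6, 5.0) and ended near (7.4, 6.8).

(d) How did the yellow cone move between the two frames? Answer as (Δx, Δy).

(0.1, 2.0)

From the two frames, the yellow cone sits at roughly (8.4, 1.3) before and (8.5, 3.3) after.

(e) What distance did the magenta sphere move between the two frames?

1.1

The magenta sphere was near (1.6, 1.1) before and (2.3, 1.9) after, so it travelled √(0.7² + 0.8²) ≈ 1.1 units.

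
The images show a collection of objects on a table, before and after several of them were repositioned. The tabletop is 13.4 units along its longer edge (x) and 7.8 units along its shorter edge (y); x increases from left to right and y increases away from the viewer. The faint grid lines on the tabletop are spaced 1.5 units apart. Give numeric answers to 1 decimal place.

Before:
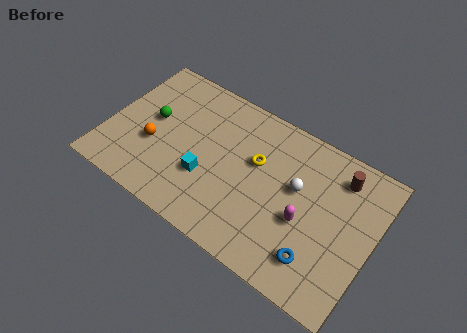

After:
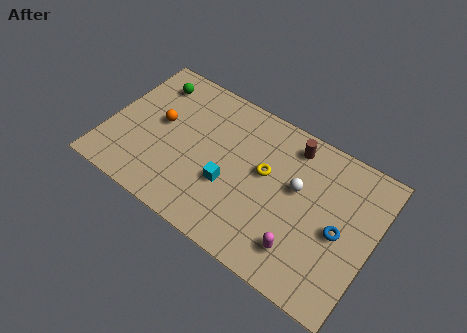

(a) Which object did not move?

the white sphere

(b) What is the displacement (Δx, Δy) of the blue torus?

(0.8, 1.9)

The blue torus was at about (11.0, 1.7) and moved to about (11.8, 3.6).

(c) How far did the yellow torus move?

0.6

The yellow torus moved from about (7.4, 4.8) to (7.9, 4.5), a distance of √(0.5² + 0.3²) ≈ 0.6.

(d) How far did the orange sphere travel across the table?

1.3

The orange sphere moved from about (2.4, 3.0) to (2.5, 4.3), a distance of √(0.1² + 1.3²) ≈ 1.3.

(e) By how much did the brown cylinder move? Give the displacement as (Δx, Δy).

(-2.5, 0.3)

The brown cylinder started near (11.4, 6.3) and ended near (8.9, 6.6).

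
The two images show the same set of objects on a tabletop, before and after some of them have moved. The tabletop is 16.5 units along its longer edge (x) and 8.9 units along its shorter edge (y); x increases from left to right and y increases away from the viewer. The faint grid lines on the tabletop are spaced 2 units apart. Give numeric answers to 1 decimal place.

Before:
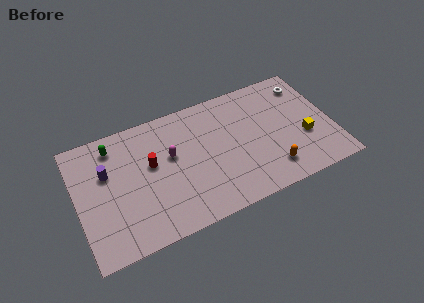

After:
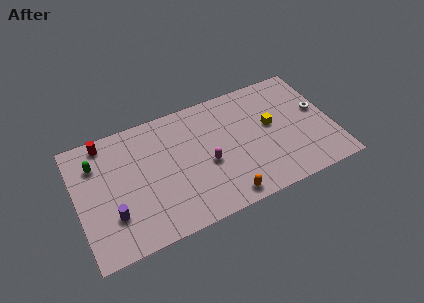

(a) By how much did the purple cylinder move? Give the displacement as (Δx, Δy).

(0.1, -3.1)

The purple cylinder was at about (2.0, 5.7) and moved to about (2.1, 2.6).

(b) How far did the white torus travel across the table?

2.3

From (15.2, 7.2) to (15.7, 5.0), the white torus covered √(0.5² + 2.2²) ≈ 2.3 units.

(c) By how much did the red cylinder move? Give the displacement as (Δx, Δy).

(-2.7, 2.7)

The red cylinder started near (4.8, 5.2) and ended near (2.1, 7.9).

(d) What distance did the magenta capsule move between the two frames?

2.7

From (6.1, 5.3) to (8.3, 3.8), the magenta capsule covered √(2.2² + 1.5²) ≈ 2.7 units.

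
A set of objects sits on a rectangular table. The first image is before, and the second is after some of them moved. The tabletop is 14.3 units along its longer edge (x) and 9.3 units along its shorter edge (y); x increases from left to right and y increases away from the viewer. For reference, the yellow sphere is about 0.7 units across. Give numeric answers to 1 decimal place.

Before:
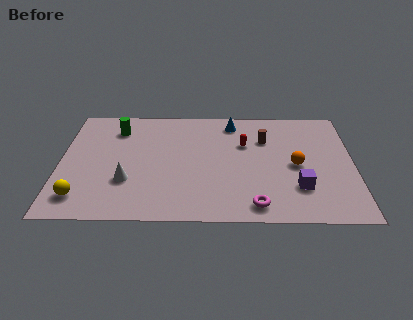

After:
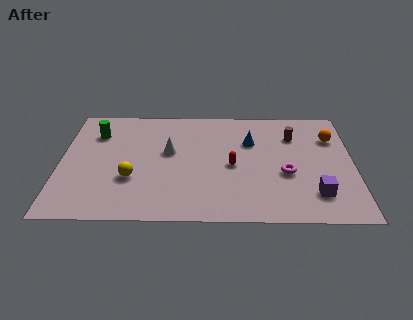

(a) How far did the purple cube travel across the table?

0.9

From (11.6, 2.6) to (12.4, 2.1), the purple cube covered √(0.8² + 0.5²) ≈ 0.9 units.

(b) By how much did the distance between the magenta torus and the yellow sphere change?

-0.9

The distance was about 8.4 in the first image and 7.5 in the second, so they moved 0.9 units closer together.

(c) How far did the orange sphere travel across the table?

2.9

The orange sphere moved from about (11.5, 4.4) to (13.3, 6.7), a distance of √(1.8² + 2.3²) ≈ 2.9.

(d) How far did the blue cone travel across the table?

1.8

The blue cone was near (8.4, 7.9) before and (9.3, 6.3) after, so it travelled √(0.9² + 1.6²) ≈ 1.8 units.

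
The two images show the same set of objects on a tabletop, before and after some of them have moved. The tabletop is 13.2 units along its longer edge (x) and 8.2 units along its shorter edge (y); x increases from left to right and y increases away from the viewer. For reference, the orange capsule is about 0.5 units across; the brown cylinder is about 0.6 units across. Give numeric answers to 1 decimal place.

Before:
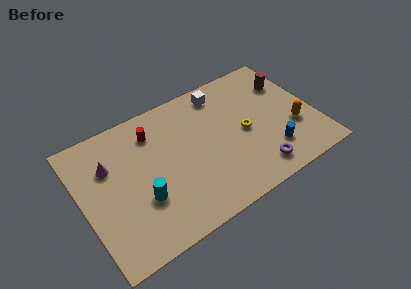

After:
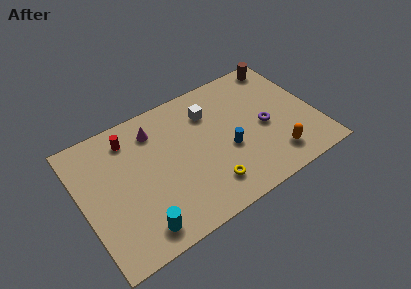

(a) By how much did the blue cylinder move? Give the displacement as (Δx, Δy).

(-2.3, 1.3)

The blue cylinder was at about (10.4, 2.0) and moved to about (8.1, 3.3).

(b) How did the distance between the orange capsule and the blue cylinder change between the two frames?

+1.2

They were about 1.7 units apart before and 2.9 after — 1.2 units further apart.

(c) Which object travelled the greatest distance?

the yellow torus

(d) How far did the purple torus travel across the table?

2.6

The purple torus moved from about (9.4, 1.3) to (10.3, 3.7), a distance of √(0.9² + 2.4²) ≈ 2.6.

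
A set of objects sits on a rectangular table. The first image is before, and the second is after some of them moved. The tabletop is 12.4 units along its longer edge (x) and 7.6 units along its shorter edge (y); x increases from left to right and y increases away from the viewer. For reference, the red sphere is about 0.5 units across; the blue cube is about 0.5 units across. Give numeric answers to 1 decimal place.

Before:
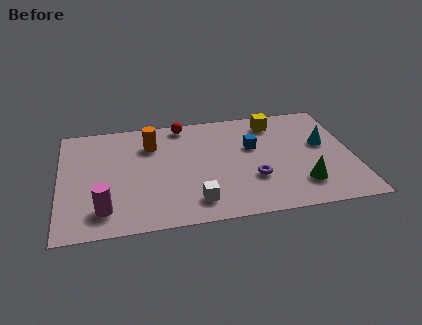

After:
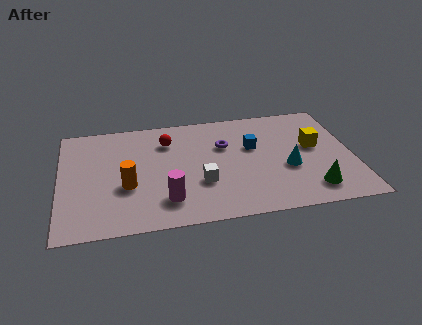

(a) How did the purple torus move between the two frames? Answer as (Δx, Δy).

(-1.1, 2.5)

From the two frames, the purple torus sits at roughly (8.1, 2.5) before and (7.0, 5.0) after.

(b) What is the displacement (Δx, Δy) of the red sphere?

(-0.7, -1.1)

The red sphere started near (5.3, 6.8) and ended near (4.6, 5.7).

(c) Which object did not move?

the blue cube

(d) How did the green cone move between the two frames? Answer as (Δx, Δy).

(0.4, -0.4)

The green cone was at about (10.1, 1.8) and moved to about (10.5, 1.4).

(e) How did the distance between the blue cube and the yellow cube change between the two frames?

+0.7

The distance was about 1.9 in the first image and 2.6 in the second, so they moved 0.7 units further apart.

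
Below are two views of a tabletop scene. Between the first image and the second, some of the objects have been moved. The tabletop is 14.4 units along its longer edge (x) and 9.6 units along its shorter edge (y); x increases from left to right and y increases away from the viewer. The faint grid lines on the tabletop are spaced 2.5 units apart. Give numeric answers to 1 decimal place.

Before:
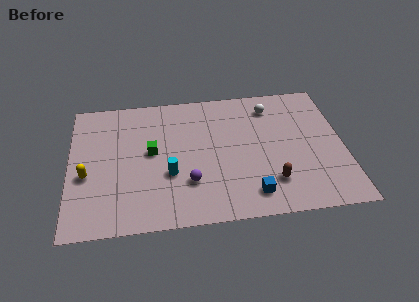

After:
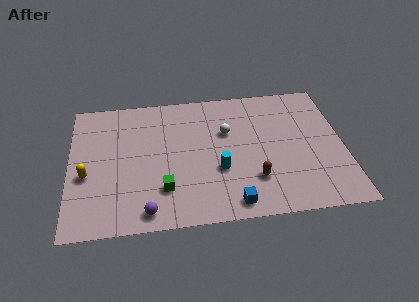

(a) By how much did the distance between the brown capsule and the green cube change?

-2.1

They were about 6.8 units apart before and 4.7 after — 2.1 units closer together.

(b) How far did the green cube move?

2.8

From (4.3, 5.2) to (4.9, 2.5), the green cube covered √(0.6² + 2.7²) ≈ 2.8 units.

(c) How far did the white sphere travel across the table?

2.9

The white sphere moved from about (10.7, 7.8) to (8.3, 6.2), a distance of √(2.4² + 1.6²) ≈ 2.9.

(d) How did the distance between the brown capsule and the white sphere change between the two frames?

-1.7

They were about 5.5 units apart before and 3.8 after — 1.7 units closer together.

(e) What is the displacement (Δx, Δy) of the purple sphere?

(-2.2, -1.7)

The purple sphere was at about (6.2, 2.8) and moved to about (4.0, 1.1).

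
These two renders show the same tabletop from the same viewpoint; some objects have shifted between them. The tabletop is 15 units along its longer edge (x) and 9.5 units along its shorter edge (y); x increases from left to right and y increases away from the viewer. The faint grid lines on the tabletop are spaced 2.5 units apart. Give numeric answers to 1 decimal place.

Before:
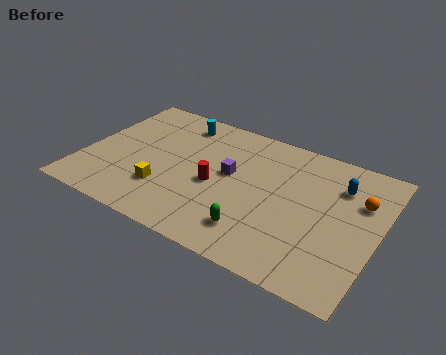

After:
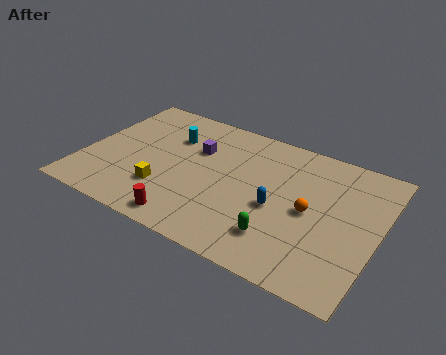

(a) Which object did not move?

the yellow cube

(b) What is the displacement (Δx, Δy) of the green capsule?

(1.2, 0.2)

The green capsule started near (9.2, 2.0) and ended near (10.4, 2.2).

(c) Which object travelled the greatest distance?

the blue capsule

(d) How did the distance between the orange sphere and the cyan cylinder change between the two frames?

-1.9

They were about 9.7 units apart before and 7.8 after — 1.9 units closer together.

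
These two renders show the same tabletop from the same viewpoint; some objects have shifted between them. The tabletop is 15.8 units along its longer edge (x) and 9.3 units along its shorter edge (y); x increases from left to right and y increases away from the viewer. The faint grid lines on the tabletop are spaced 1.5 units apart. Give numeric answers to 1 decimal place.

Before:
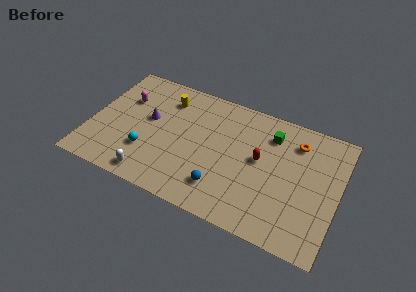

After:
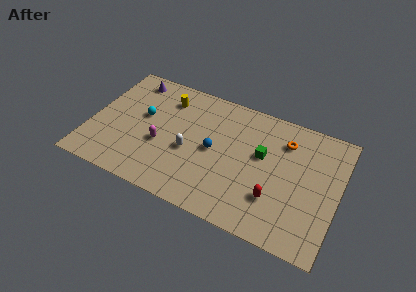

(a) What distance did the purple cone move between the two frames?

3.1

The purple cone was near (3.6, 5.3) before and (2.1, 8.0) after, so it travelled √(1.5² + 2.7²) ≈ 3.1 units.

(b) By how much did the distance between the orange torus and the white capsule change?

-4.0

The distance was about 10.6 in the first image and 6.6 in the second, so they moved 4.0 units closer together.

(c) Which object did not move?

the yellow cylinder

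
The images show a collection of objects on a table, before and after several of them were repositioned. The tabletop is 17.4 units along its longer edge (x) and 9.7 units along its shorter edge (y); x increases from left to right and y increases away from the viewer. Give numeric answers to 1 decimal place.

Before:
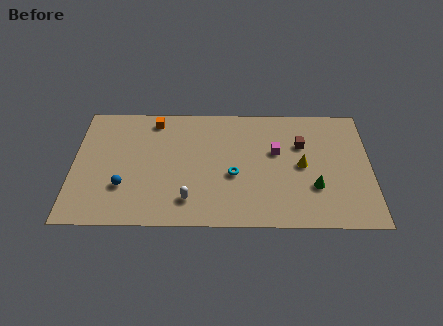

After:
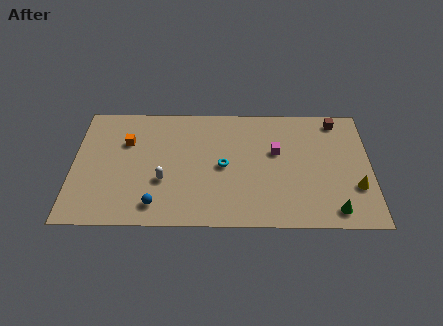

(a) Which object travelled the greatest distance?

the yellow cone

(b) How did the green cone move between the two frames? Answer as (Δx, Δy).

(1.1, -1.8)

From the two frames, the green cone sits at roughly (14.1, 3.1) before and (15.2, 1.3) after.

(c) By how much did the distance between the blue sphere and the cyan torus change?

-1.5

The distance was about 6.5 in the first image and 5.0 in the second, so they moved 1.5 units closer together.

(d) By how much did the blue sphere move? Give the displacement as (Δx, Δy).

(1.9, -1.4)

From the two frames, the blue sphere sits at roughly (3.0, 3.0) before and (4.9, 1.6) after.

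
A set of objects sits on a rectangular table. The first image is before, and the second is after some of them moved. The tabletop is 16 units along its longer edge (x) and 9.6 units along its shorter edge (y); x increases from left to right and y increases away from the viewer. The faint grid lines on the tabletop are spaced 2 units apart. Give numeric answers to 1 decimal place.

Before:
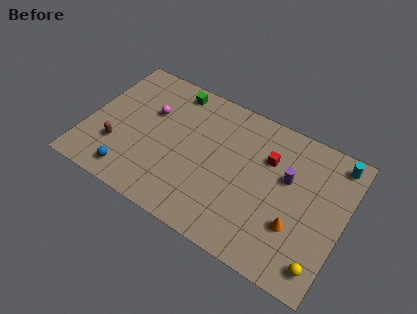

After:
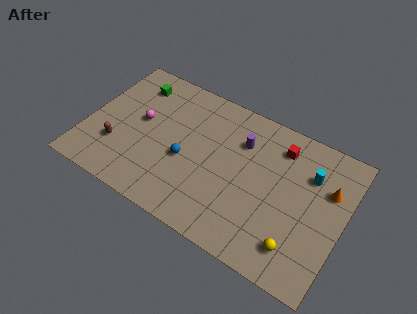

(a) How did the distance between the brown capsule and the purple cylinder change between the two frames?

-2.4

The distance was about 10.7 in the first image and 8.3 in the second, so they moved 2.4 units closer together.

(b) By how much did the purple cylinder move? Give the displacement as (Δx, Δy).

(-3.0, 1.0)

The purple cylinder started near (12.4, 5.9) and ended near (9.4, 6.9).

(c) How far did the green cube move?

2.5

From (4.8, 8.4) to (2.4, 7.7), the green cube covered √(2.4² + 0.7²) ≈ 2.5 units.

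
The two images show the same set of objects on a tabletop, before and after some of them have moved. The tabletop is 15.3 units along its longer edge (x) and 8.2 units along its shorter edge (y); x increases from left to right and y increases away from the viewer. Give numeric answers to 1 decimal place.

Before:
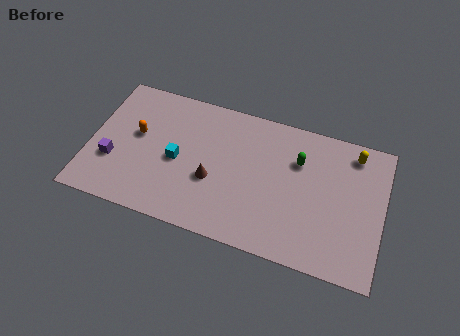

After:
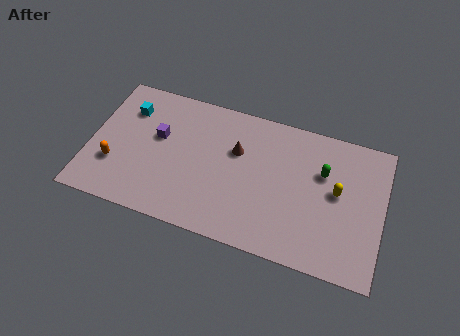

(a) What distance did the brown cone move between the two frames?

2.4

The brown cone was near (6.5, 3.2) before and (7.6, 5.3) after, so it travelled √(1.1² + 2.1²) ≈ 2.4 units.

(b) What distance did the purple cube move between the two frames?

3.0

The purple cube moved from about (1.3, 2.8) to (3.5, 4.9), a distance of √(2.2² + 2.1²) ≈ 3.0.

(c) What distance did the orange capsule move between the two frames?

2.3

From (2.4, 4.7) to (1.4, 2.6), the orange capsule covered √(1.0² + 2.1²) ≈ 2.3 units.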